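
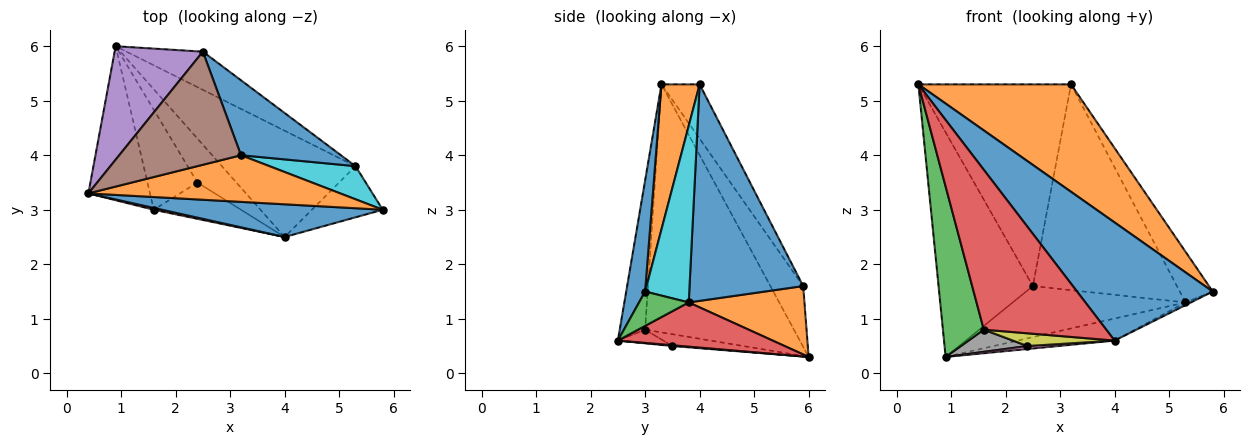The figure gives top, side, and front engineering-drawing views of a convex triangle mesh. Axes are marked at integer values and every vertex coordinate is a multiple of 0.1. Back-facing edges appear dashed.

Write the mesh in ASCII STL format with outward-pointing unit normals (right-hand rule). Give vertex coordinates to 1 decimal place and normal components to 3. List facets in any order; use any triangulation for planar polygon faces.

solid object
 facet normal 0.133 -0.955 0.265
  outer loop
   vertex 4.0 2.5 0.6
   vertex 5.8 3.0 1.5
   vertex 0.4 3.3 5.3
  endloop
 endfacet
 facet normal 0.224 -0.894 0.388
  outer loop
   vertex 3.2 4.0 5.3
   vertex 0.4 3.3 5.3
   vertex 5.8 3.0 1.5
  endloop
 endfacet
 facet normal -0.938 -0.258 -0.233
  outer loop
   vertex 1.6 3.0 0.8
   vertex 0.4 3.3 5.3
   vertex 0.9 6.0 0.3
  endloop
 endfacet
 facet normal -0.203 -0.979 0.011
  outer loop
   vertex 1.6 3.0 0.8
   vertex 4.0 2.5 0.6
   vertex 0.4 3.3 5.3
  endloop
 endfacet
 facet normal -0.297 0.852 0.431
  outer loop
   vertex 2.5 5.9 1.6
   vertex 0.9 6.0 0.3
   vertex 0.4 3.3 5.3
  endloop
 endfacet
 facet normal -0.213 0.852 0.478
  outer loop
   vertex 2.5 5.9 1.6
   vertex 0.4 3.3 5.3
   vertex 3.2 4.0 5.3
  endloop
 endfacet
 facet normal 0.020 -0.068 -0.997
  outer loop
   vertex 2.4 3.5 0.5
   vertex 0.9 6.0 0.3
   vertex 4.0 2.5 0.6
  endloop
 endfacet
 facet normal -0.225 -0.211 -0.951
  outer loop
   vertex 2.4 3.5 0.5
   vertex 1.6 3.0 0.8
   vertex 0.9 6.0 0.3
  endloop
 endfacet
 facet normal -0.146 -0.327 -0.934
  outer loop
   vertex 2.4 3.5 0.5
   vertex 4.0 2.5 0.6
   vertex 1.6 3.0 0.8
  endloop
 endfacet
 facet normal 0.746 0.557 0.364
  outer loop
   vertex 5.3 3.8 1.3
   vertex 3.2 4.0 5.3
   vertex 5.8 3.0 1.5
  endloop
 endfacet
 facet normal 0.596 0.755 0.275
  outer loop
   vertex 5.3 3.8 1.3
   vertex 2.5 5.9 1.6
   vertex 3.2 4.0 5.3
  endloop
 endfacet
 facet normal 0.473 0.706 -0.528
  outer loop
   vertex 5.3 3.8 1.3
   vertex 0.9 6.0 0.3
   vertex 2.5 5.9 1.6
  endloop
 endfacet
 facet normal 0.436 0.048 -0.899
  outer loop
   vertex 5.3 3.8 1.3
   vertex 5.8 3.0 1.5
   vertex 4.0 2.5 0.6
  endloop
 endfacet
 facet normal 0.308 0.193 -0.931
  outer loop
   vertex 5.3 3.8 1.3
   vertex 4.0 2.5 0.6
   vertex 0.9 6.0 0.3
  endloop
 endfacet
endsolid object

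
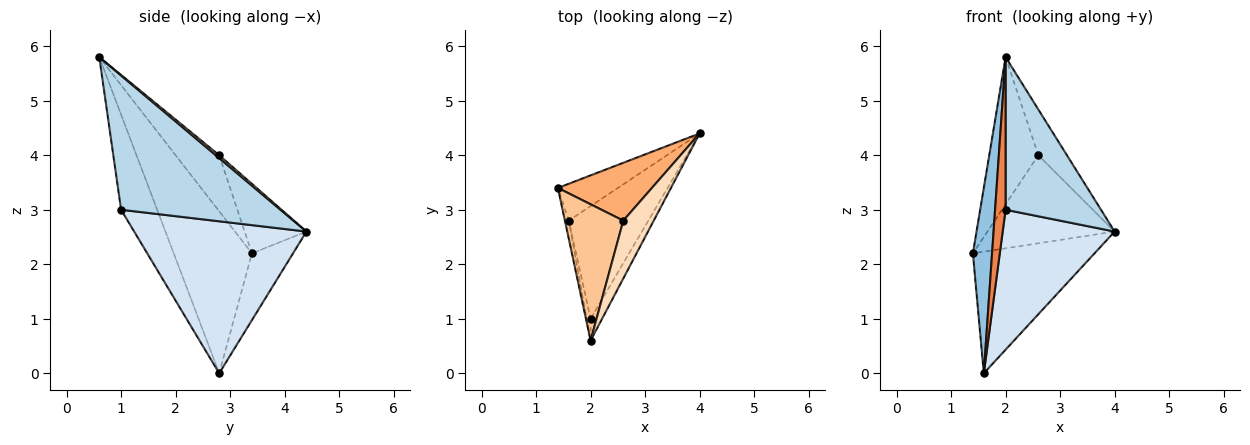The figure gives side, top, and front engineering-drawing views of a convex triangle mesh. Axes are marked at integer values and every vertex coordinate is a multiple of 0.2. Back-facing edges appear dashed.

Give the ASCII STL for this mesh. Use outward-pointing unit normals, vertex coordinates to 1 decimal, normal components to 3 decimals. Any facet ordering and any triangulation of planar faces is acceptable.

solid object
 facet normal -0.308 0.910 -0.276
  outer loop
   vertex 1.6 2.8 0.0
   vertex 1.4 3.4 2.2
   vertex 4.0 4.4 2.6
  endloop
 endfacet
 facet normal -0.971 -0.238 -0.023
  outer loop
   vertex 1.6 2.8 0.0
   vertex 2.0 0.6 5.8
   vertex 1.4 3.4 2.2
  endloop
 endfacet
 facet normal 0.856 -0.512 -0.073
  outer loop
   vertex 2.0 1.0 3.0
   vertex 4.0 4.4 2.6
   vertex 2.0 0.6 5.8
  endloop
 endfacet
 facet normal 0.768 -0.499 -0.402
  outer loop
   vertex 2.0 1.0 3.0
   vertex 1.6 2.8 0.0
   vertex 4.0 4.4 2.6
  endloop
 endfacet
 facet normal -0.959 -0.280 -0.040
  outer loop
   vertex 2.0 1.0 3.0
   vertex 2.0 0.6 5.8
   vertex 1.6 2.8 0.0
  endloop
 endfacet
 facet normal -0.376 0.774 0.509
  outer loop
   vertex 2.6 2.8 4.0
   vertex 4.0 4.4 2.6
   vertex 1.4 3.4 2.2
  endloop
 endfacet
 facet normal -0.546 0.615 0.569
  outer loop
   vertex 2.6 2.8 4.0
   vertex 1.4 3.4 2.2
   vertex 2.0 0.6 5.8
  endloop
 endfacet
 facet normal 0.074 0.619 0.782
  outer loop
   vertex 2.6 2.8 4.0
   vertex 2.0 0.6 5.8
   vertex 4.0 4.4 2.6
  endloop
 endfacet
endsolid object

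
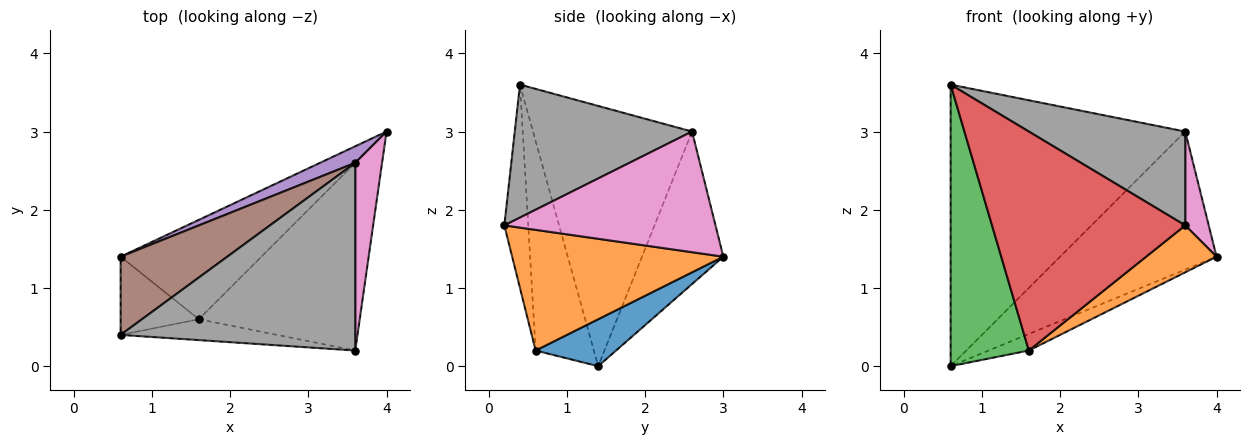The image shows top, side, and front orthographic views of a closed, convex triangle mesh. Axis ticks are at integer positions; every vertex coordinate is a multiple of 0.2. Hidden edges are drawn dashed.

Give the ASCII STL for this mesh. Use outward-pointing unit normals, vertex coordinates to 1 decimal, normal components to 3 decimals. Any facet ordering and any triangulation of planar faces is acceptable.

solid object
 facet normal 0.312 0.156 -0.937
  outer loop
   vertex 1.6 0.6 0.2
   vertex 0.6 1.4 0.0
   vertex 4.0 3.0 1.4
  endloop
 endfacet
 facet normal 0.588 -0.196 -0.784
  outer loop
   vertex 1.6 0.6 0.2
   vertex 4.0 3.0 1.4
   vertex 3.6 0.2 1.8
  endloop
 endfacet
 facet normal -0.583 -0.783 -0.217
  outer loop
   vertex 1.6 0.6 0.2
   vertex 0.6 0.4 3.6
   vertex 0.6 1.4 0.0
  endloop
 endfacet
 facet normal -0.122 -0.988 -0.094
  outer loop
   vertex 1.6 0.6 0.2
   vertex 3.6 0.2 1.8
   vertex 0.6 0.4 3.6
  endloop
 endfacet
 facet normal -0.459 0.882 0.106
  outer loop
   vertex 3.6 2.6 3.0
   vertex 4.0 3.0 1.4
   vertex 0.6 1.4 0.0
  endloop
 endfacet
 facet normal -0.547 0.807 0.224
  outer loop
   vertex 3.6 2.6 3.0
   vertex 0.6 1.4 0.0
   vertex 0.6 0.4 3.6
  endloop
 endfacet
 facet normal 0.970 -0.108 0.216
  outer loop
   vertex 3.6 2.6 3.0
   vertex 3.6 0.2 1.8
   vertex 4.0 3.0 1.4
  endloop
 endfacet
 facet normal 0.452 -0.399 0.798
  outer loop
   vertex 3.6 2.6 3.0
   vertex 0.6 0.4 3.6
   vertex 3.6 0.2 1.8
  endloop
 endfacet
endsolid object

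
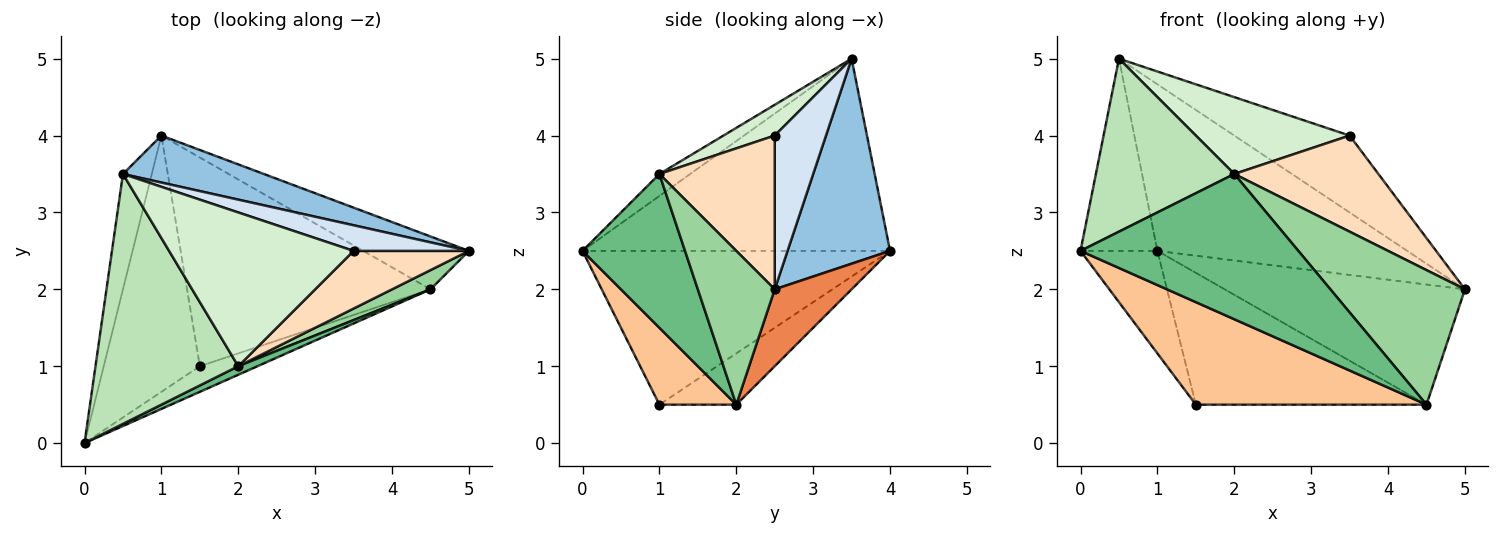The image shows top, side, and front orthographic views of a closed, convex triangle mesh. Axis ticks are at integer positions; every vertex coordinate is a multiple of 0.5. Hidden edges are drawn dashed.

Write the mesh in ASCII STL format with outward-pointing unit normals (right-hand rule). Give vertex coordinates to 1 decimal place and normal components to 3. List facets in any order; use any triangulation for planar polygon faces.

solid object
 facet normal -0.960 0.240 -0.144
  outer loop
   vertex 0.5 3.5 5.0
   vertex 1.0 4.0 2.5
   vertex 0.0 0.0 2.5
  endloop
 endfacet
 facet normal 0.367 0.895 0.252
  outer loop
   vertex 0.5 3.5 5.0
   vertex 5.0 2.5 2.0
   vertex 1.0 4.0 2.5
  endloop
 endfacet
 facet normal -0.830 0.207 -0.518
  outer loop
   vertex 1.5 1.0 0.5
   vertex 0.0 0.0 2.5
   vertex 1.0 4.0 2.5
  endloop
 endfacet
 facet normal 0.389 0.874 0.291
  outer loop
   vertex 3.5 2.5 4.0
   vertex 5.0 2.5 2.0
   vertex 0.5 3.5 5.0
  endloop
 endfacet
 facet normal 0.281 0.878 -0.387
  outer loop
   vertex 4.5 2.0 0.5
   vertex 1.0 4.0 2.5
   vertex 5.0 2.5 2.0
  endloop
 endfacet
 facet normal -0.175 0.526 -0.832
  outer loop
   vertex 4.5 2.0 0.5
   vertex 1.5 1.0 0.5
   vertex 1.0 4.0 2.5
  endloop
 endfacet
 facet normal 0.308 -0.923 -0.231
  outer loop
   vertex 4.5 2.0 0.5
   vertex 0.0 0.0 2.5
   vertex 1.5 1.0 0.5
  endloop
 endfacet
 facet normal 0.566 -0.707 0.424
  outer loop
   vertex 2.0 1.0 3.5
   vertex 5.0 2.5 2.0
   vertex 3.5 2.5 4.0
  endloop
 endfacet
 facet normal 0.425 -0.904 0.053
  outer loop
   vertex 2.0 1.0 3.5
   vertex 0.0 0.0 2.5
   vertex 4.5 2.0 0.5
  endloop
 endfacet
 facet normal 0.492 -0.862 0.123
  outer loop
   vertex 2.0 1.0 3.5
   vertex 4.5 2.0 0.5
   vertex 5.0 2.5 2.0
  endloop
 endfacet
 facet normal -0.125 -0.565 0.816
  outer loop
   vertex 2.0 1.0 3.5
   vertex 0.5 3.5 5.0
   vertex 0.0 0.0 2.5
  endloop
 endfacet
 facet normal 0.147 -0.442 0.885
  outer loop
   vertex 2.0 1.0 3.5
   vertex 3.5 2.5 4.0
   vertex 0.5 3.5 5.0
  endloop
 endfacet
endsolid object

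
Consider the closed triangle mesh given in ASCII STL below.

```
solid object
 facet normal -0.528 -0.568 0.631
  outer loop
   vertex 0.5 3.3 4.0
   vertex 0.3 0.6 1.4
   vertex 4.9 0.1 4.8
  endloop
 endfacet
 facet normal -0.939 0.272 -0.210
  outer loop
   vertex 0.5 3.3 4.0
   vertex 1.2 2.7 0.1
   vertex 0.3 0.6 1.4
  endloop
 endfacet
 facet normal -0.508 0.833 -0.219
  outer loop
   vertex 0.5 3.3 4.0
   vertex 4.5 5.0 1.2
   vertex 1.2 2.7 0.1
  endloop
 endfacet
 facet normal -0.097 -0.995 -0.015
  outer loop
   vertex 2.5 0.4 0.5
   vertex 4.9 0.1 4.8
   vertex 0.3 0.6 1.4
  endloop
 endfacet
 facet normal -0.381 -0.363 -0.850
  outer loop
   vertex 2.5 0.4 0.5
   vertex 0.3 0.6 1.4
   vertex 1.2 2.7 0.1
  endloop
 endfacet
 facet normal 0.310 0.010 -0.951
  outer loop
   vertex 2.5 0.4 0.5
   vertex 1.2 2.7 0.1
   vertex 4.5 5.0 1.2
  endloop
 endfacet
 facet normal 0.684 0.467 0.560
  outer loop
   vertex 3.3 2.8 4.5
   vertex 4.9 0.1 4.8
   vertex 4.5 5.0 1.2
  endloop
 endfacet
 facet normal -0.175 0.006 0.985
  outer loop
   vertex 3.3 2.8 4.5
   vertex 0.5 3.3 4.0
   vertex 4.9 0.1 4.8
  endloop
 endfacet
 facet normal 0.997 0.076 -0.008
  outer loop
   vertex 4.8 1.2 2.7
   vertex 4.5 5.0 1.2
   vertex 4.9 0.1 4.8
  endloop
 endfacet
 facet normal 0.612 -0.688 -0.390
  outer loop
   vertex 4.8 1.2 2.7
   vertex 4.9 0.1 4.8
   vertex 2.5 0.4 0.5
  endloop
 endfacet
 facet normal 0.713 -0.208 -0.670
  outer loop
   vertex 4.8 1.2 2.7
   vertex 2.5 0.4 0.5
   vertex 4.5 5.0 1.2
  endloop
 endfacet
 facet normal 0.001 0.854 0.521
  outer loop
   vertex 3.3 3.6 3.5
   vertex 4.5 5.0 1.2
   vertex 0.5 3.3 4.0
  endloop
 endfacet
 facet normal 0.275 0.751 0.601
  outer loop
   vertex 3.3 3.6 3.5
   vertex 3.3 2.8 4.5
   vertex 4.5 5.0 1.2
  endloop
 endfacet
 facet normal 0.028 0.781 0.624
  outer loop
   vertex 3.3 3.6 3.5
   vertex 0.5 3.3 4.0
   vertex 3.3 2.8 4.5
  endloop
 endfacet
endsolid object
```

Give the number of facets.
14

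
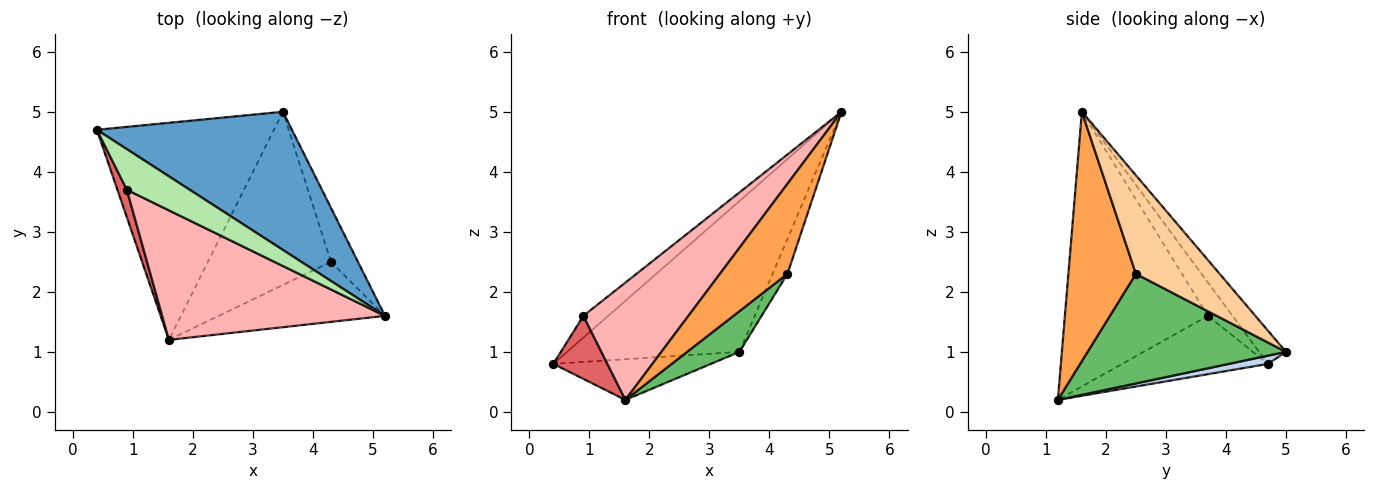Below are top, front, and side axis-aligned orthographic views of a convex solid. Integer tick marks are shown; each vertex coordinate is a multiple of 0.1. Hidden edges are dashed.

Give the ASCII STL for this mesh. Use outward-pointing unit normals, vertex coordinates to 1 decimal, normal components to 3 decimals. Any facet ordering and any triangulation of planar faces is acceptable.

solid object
 facet normal -0.114 0.732 0.671
  outer loop
   vertex 3.5 5.0 1.0
   vertex 0.4 4.7 0.8
   vertex 5.2 1.6 5.0
  endloop
 endfacet
 facet normal 0.046 0.184 -0.982
  outer loop
   vertex 3.5 5.0 1.0
   vertex 1.6 1.2 0.2
   vertex 0.4 4.7 0.8
  endloop
 endfacet
 facet normal 0.640 -0.640 -0.426
  outer loop
   vertex 4.3 2.5 2.3
   vertex 5.2 1.6 5.0
   vertex 1.6 1.2 0.2
  endloop
 endfacet
 facet normal 0.951 0.169 -0.261
  outer loop
   vertex 4.3 2.5 2.3
   vertex 3.5 5.0 1.0
   vertex 5.2 1.6 5.0
  endloop
 endfacet
 facet normal 0.655 -0.173 -0.735
  outer loop
   vertex 4.3 2.5 2.3
   vertex 1.6 1.2 0.2
   vertex 3.5 5.0 1.0
  endloop
 endfacet
 facet normal -0.423 0.428 0.799
  outer loop
   vertex 0.9 3.7 1.6
   vertex 5.2 1.6 5.0
   vertex 0.4 4.7 0.8
  endloop
 endfacet
 facet normal -0.927 -0.344 0.150
  outer loop
   vertex 0.9 3.7 1.6
   vertex 0.4 4.7 0.8
   vertex 1.6 1.2 0.2
  endloop
 endfacet
 facet normal -0.675 -0.495 0.547
  outer loop
   vertex 0.9 3.7 1.6
   vertex 1.6 1.2 0.2
   vertex 5.2 1.6 5.0
  endloop
 endfacet
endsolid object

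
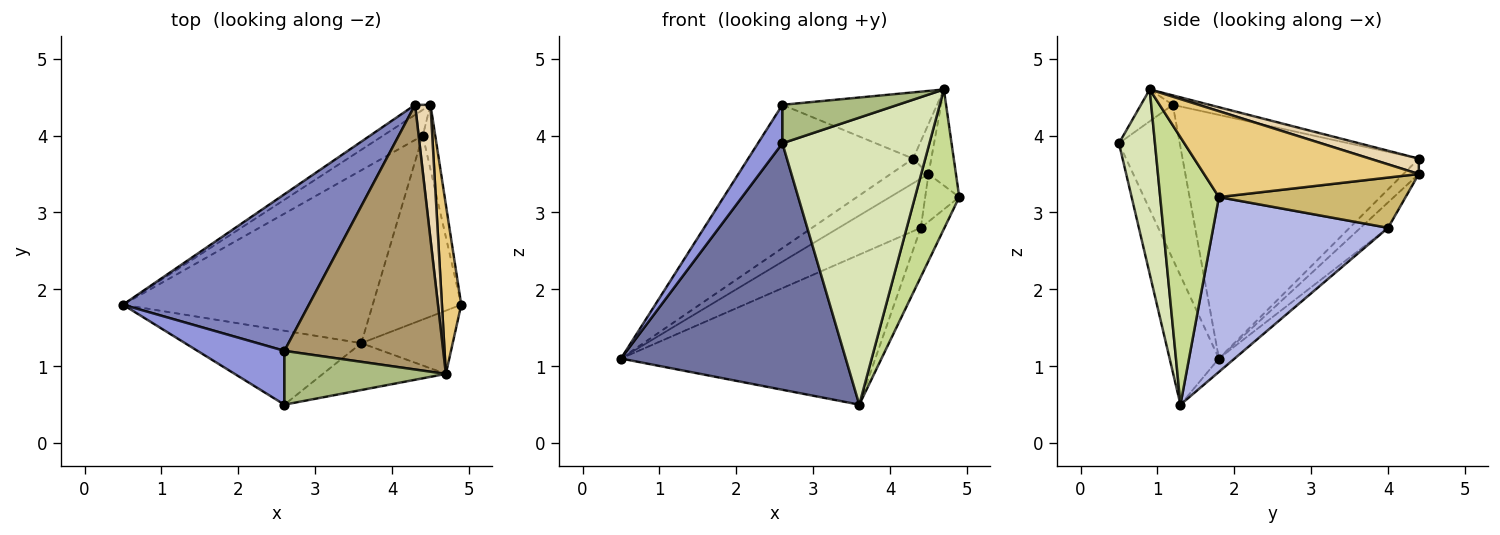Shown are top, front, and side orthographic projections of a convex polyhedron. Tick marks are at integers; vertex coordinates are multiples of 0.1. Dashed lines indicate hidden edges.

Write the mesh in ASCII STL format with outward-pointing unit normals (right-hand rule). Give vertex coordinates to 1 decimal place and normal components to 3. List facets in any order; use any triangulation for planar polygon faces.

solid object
 facet normal -0.206 -0.937 -0.281
  outer loop
   vertex 3.6 1.3 0.5
   vertex 2.6 0.5 3.9
   vertex 0.5 1.8 1.1
  endloop
 endfacet
 facet normal -0.695 0.485 0.531
  outer loop
   vertex 2.6 1.2 4.4
   vertex 4.3 4.4 3.7
   vertex 0.5 1.8 1.1
  endloop
 endfacet
 facet normal -0.822 -0.331 0.463
  outer loop
   vertex 2.6 1.2 4.4
   vertex 0.5 1.8 1.1
   vertex 2.6 0.5 3.9
  endloop
 endfacet
 facet normal 0.886 0.120 -0.449
  outer loop
   vertex 4.4 4.0 2.8
   vertex 4.9 1.8 3.2
   vertex 3.6 1.3 0.5
  endloop
 endfacet
 facet normal -0.040 0.655 -0.755
  outer loop
   vertex 4.4 4.0 2.8
   vertex 3.6 1.3 0.5
   vertex 0.5 1.8 1.1
  endloop
 endfacet
 facet normal -0.159 -0.574 0.803
  outer loop
   vertex 4.7 0.9 4.6
   vertex 2.6 1.2 4.4
   vertex 2.6 0.5 3.9
  endloop
 endfacet
 facet normal 0.770 -0.581 -0.263
  outer loop
   vertex 4.7 0.9 4.6
   vertex 3.6 1.3 0.5
   vertex 4.9 1.8 3.2
  endloop
 endfacet
 facet normal 0.235 -0.959 -0.157
  outer loop
   vertex 4.7 0.9 4.6
   vertex 2.6 0.5 3.9
   vertex 3.6 1.3 0.5
  endloop
 endfacet
 facet normal -0.058 0.242 0.968
  outer loop
   vertex 4.7 0.9 4.6
   vertex 4.3 4.4 3.7
   vertex 2.6 1.2 4.4
  endloop
 endfacet
 facet normal 0.956 0.174 -0.236
  outer loop
   vertex 4.5 4.4 3.5
   vertex 4.9 1.8 3.2
   vertex 4.4 4.0 2.8
  endloop
 endfacet
 facet normal 0.968 0.124 0.218
  outer loop
   vertex 4.5 4.4 3.5
   vertex 4.7 0.9 4.6
   vertex 4.9 1.8 3.2
  endloop
 endfacet
 facet normal 0.684 0.254 0.684
  outer loop
   vertex 4.5 4.4 3.5
   vertex 4.3 4.4 3.7
   vertex 4.7 0.9 4.6
  endloop
 endfacet
 facet normal -0.352 0.867 -0.352
  outer loop
   vertex 4.5 4.4 3.5
   vertex 0.5 1.8 1.1
   vertex 4.3 4.4 3.7
  endloop
 endfacet
 facet normal -0.285 0.849 -0.444
  outer loop
   vertex 4.5 4.4 3.5
   vertex 4.4 4.0 2.8
   vertex 0.5 1.8 1.1
  endloop
 endfacet
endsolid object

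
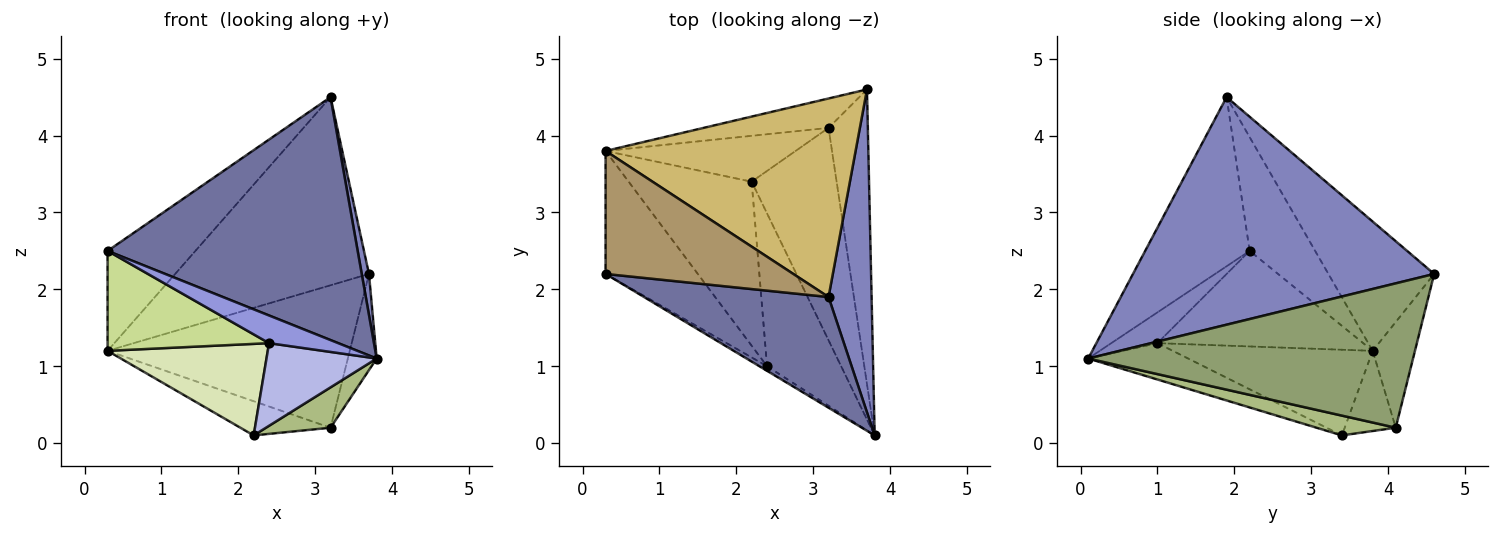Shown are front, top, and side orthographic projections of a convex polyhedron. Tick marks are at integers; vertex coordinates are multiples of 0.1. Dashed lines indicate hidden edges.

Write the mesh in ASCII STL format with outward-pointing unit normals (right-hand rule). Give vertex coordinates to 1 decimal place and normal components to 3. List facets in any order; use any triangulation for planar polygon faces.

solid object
 facet normal -0.355 -0.851 0.388
  outer loop
   vertex 3.2 1.9 4.5
   vertex 0.3 2.2 2.5
   vertex 3.8 0.1 1.1
  endloop
 endfacet
 facet normal 0.982 -0.024 0.186
  outer loop
   vertex 3.2 1.9 4.5
   vertex 3.8 0.1 1.1
   vertex 3.7 4.6 2.2
  endloop
 endfacet
 facet normal -0.549 -0.824 -0.137
  outer loop
   vertex 2.4 1.0 1.3
   vertex 3.8 0.1 1.1
   vertex 0.3 2.2 2.5
  endloop
 endfacet
 facet normal -0.396 -0.437 -0.808
  outer loop
   vertex 2.4 1.0 1.3
   vertex 2.2 3.4 0.1
   vertex 3.8 0.1 1.1
  endloop
 endfacet
 facet normal 0.961 0.085 -0.262
  outer loop
   vertex 3.2 4.1 0.2
   vertex 3.7 4.6 2.2
   vertex 3.8 0.1 1.1
  endloop
 endfacet
 facet normal 0.223 -0.182 -0.958
  outer loop
   vertex 3.2 4.1 0.2
   vertex 3.8 0.1 1.1
   vertex 2.2 3.4 0.1
  endloop
 endfacet
 facet normal -0.627 -0.491 -0.605
  outer loop
   vertex 0.3 3.8 1.2
   vertex 2.4 1.0 1.3
   vertex 0.3 2.2 2.5
  endloop
 endfacet
 facet normal -0.520 -0.416 -0.746
  outer loop
   vertex 0.3 3.8 1.2
   vertex 2.2 3.4 0.1
   vertex 2.4 1.0 1.3
  endloop
 endfacet
 facet normal -0.425 0.571 0.702
  outer loop
   vertex 0.3 3.8 1.2
   vertex 0.3 2.2 2.5
   vertex 3.2 1.9 4.5
  endloop
 endfacet
 facet normal -0.351 0.644 0.680
  outer loop
   vertex 0.3 3.8 1.2
   vertex 3.2 1.9 4.5
   vertex 3.7 4.6 2.2
  endloop
 endfacet
 facet normal -0.169 0.965 -0.199
  outer loop
   vertex 0.3 3.8 1.2
   vertex 3.7 4.6 2.2
   vertex 3.2 4.1 0.2
  endloop
 endfacet
 facet normal -0.320 0.566 -0.759
  outer loop
   vertex 0.3 3.8 1.2
   vertex 3.2 4.1 0.2
   vertex 2.2 3.4 0.1
  endloop
 endfacet
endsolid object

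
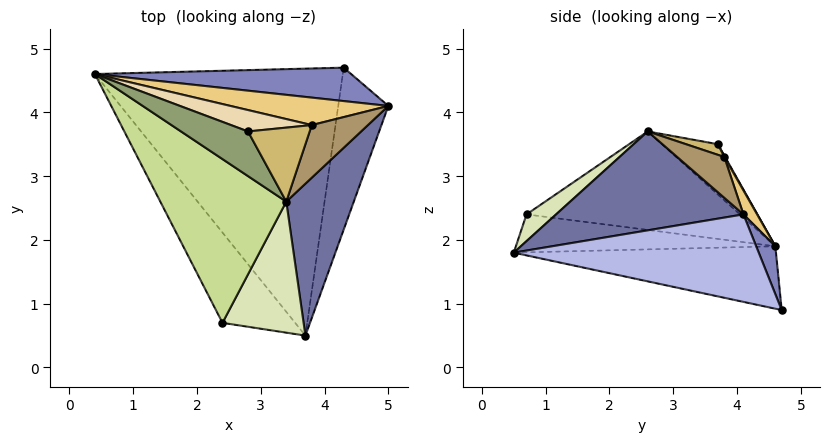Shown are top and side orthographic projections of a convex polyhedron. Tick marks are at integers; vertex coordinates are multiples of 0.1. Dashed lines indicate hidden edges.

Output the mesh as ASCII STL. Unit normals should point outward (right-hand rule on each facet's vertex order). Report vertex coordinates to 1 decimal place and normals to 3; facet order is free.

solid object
 facet normal 0.769 -0.365 0.525
  outer loop
   vertex 3.4 2.6 3.7
   vertex 3.7 0.5 1.8
   vertex 5.0 4.1 2.4
  endloop
 endfacet
 facet normal 0.064 0.937 0.345
  outer loop
   vertex 4.3 4.7 0.9
   vertex 0.4 4.6 1.9
   vertex 5.0 4.1 2.4
  endloop
 endfacet
 facet normal -0.241 -0.170 -0.956
  outer loop
   vertex 4.3 4.7 0.9
   vertex 3.7 0.5 1.8
   vertex 0.4 4.6 1.9
  endloop
 endfacet
 facet normal 0.846 -0.225 -0.484
  outer loop
   vertex 4.3 4.7 0.9
   vertex 5.0 4.1 2.4
   vertex 3.7 0.5 1.8
  endloop
 endfacet
 facet normal -0.591 -0.180 0.786
  outer loop
   vertex 2.8 3.7 3.5
   vertex 0.4 4.6 1.9
   vertex 3.4 2.6 3.7
  endloop
 endfacet
 facet normal -0.437 -0.331 -0.836
  outer loop
   vertex 2.4 0.7 2.4
   vertex 0.4 4.6 1.9
   vertex 3.7 0.5 1.8
  endloop
 endfacet
 facet normal -0.602 -0.210 0.770
  outer loop
   vertex 2.4 0.7 2.4
   vertex 3.4 2.6 3.7
   vertex 0.4 4.6 1.9
  endloop
 endfacet
 facet normal 0.243 -0.632 0.736
  outer loop
   vertex 2.4 0.7 2.4
   vertex 3.7 0.5 1.8
   vertex 3.4 2.6 3.7
  endloop
 endfacet
 facet normal 0.587 0.073 0.807
  outer loop
   vertex 3.8 3.8 3.3
   vertex 3.4 2.6 3.7
   vertex 5.0 4.1 2.4
  endloop
 endfacet
 facet normal 0.164 0.262 0.951
  outer loop
   vertex 3.8 3.8 3.3
   vertex 2.8 3.7 3.5
   vertex 3.4 2.6 3.7
  endloop
 endfacet
 facet normal 0.058 0.921 0.385
  outer loop
   vertex 3.8 3.8 3.3
   vertex 5.0 4.1 2.4
   vertex 0.4 4.6 1.9
  endloop
 endfacet
 facet normal 0.008 0.877 0.481
  outer loop
   vertex 3.8 3.8 3.3
   vertex 0.4 4.6 1.9
   vertex 2.8 3.7 3.5
  endloop
 endfacet
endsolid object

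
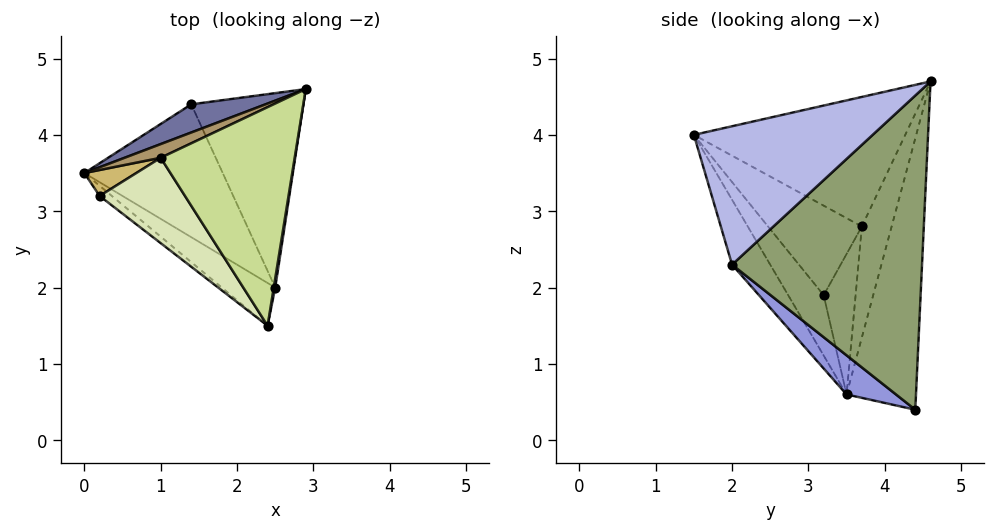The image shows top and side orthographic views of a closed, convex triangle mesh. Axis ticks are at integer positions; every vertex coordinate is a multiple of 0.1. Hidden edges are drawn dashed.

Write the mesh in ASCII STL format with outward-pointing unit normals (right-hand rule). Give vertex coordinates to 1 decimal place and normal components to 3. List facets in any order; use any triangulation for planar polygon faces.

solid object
 facet normal -0.521 0.842 0.143
  outer loop
   vertex 1.4 4.4 0.4
   vertex 0.0 3.5 0.6
   vertex 2.9 4.6 4.7
  endloop
 endfacet
 facet normal -0.344 -0.895 -0.284
  outer loop
   vertex 2.5 2.0 2.3
   vertex 2.4 1.5 4.0
   vertex 0.0 3.5 0.6
  endloop
 endfacet
 facet normal 0.229 -0.537 -0.812
  outer loop
   vertex 2.5 2.0 2.3
   vertex 0.0 3.5 0.6
   vertex 1.4 4.4 0.4
  endloop
 endfacet
 facet normal 0.987 -0.162 0.011
  outer loop
   vertex 2.5 2.0 2.3
   vertex 2.9 4.6 4.7
   vertex 2.4 1.5 4.0
  endloop
 endfacet
 facet normal 0.929 0.163 -0.332
  outer loop
   vertex 2.5 2.0 2.3
   vertex 1.4 4.4 0.4
   vertex 2.9 4.6 4.7
  endloop
 endfacet
 facet normal -0.540 -0.834 -0.109
  outer loop
   vertex 0.2 3.2 1.9
   vertex 0.0 3.5 0.6
   vertex 2.4 1.5 4.0
  endloop
 endfacet
 facet normal -0.694 -0.050 0.718
  outer loop
   vertex 1.0 3.7 2.8
   vertex 2.4 1.5 4.0
   vertex 2.9 4.6 4.7
  endloop
 endfacet
 facet normal -0.721 -0.084 0.688
  outer loop
   vertex 1.0 3.7 2.8
   vertex 0.2 3.2 1.9
   vertex 2.4 1.5 4.0
  endloop
 endfacet
 facet normal -0.565 0.805 0.184
  outer loop
   vertex 1.0 3.7 2.8
   vertex 2.9 4.6 4.7
   vertex 0.0 3.5 0.6
  endloop
 endfacet
 facet normal -0.705 0.659 0.261
  outer loop
   vertex 1.0 3.7 2.8
   vertex 0.0 3.5 0.6
   vertex 0.2 3.2 1.9
  endloop
 endfacet
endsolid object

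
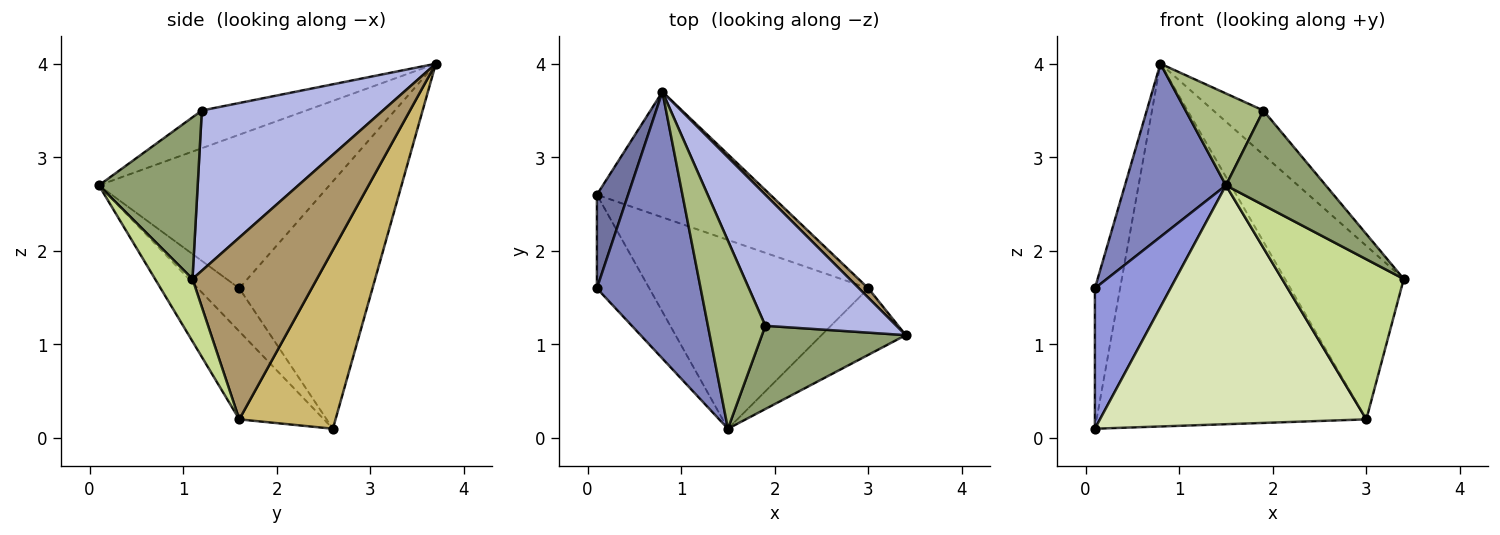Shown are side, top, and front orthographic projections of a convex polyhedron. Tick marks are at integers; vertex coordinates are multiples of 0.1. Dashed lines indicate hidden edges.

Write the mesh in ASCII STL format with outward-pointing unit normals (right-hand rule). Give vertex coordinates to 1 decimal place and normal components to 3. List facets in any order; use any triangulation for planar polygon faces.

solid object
 facet normal -0.975 0.184 0.123
  outer loop
   vertex 0.1 2.6 0.1
   vertex 0.1 1.6 1.6
   vertex 0.8 3.7 4.0
  endloop
 endfacet
 facet normal -0.779 -0.341 0.526
  outer loop
   vertex 1.5 0.1 2.7
   vertex 0.8 3.7 4.0
   vertex 0.1 1.6 1.6
  endloop
 endfacet
 facet normal -0.415 -0.757 -0.505
  outer loop
   vertex 1.5 0.1 2.7
   vertex 0.1 1.6 1.6
   vertex 0.1 2.6 0.1
  endloop
 endfacet
 facet normal 0.757 0.209 0.619
  outer loop
   vertex 1.9 1.2 3.5
   vertex 3.4 1.1 1.7
   vertex 0.8 3.7 4.0
  endloop
 endfacet
 facet normal 0.596 -0.603 0.530
  outer loop
   vertex 1.9 1.2 3.5
   vertex 1.5 0.1 2.7
   vertex 3.4 1.1 1.7
  endloop
 endfacet
 facet normal -0.508 -0.378 0.774
  outer loop
   vertex 1.9 1.2 3.5
   vertex 0.8 3.7 4.0
   vertex 1.5 0.1 2.7
  endloop
 endfacet
 facet normal 0.273 -0.888 -0.369
  outer loop
   vertex 3.0 1.6 0.2
   vertex 3.4 1.1 1.7
   vertex 1.5 0.1 2.7
  endloop
 endfacet
 facet normal -0.242 -0.761 -0.602
  outer loop
   vertex 3.0 1.6 0.2
   vertex 1.5 0.1 2.7
   vertex 0.1 2.6 0.1
  endloop
 endfacet
 facet normal 0.723 0.690 0.037
  outer loop
   vertex 3.0 1.6 0.2
   vertex 0.8 3.7 4.0
   vertex 3.4 1.1 1.7
  endloop
 endfacet
 facet normal 0.319 0.895 -0.310
  outer loop
   vertex 3.0 1.6 0.2
   vertex 0.1 2.6 0.1
   vertex 0.8 3.7 4.0
  endloop
 endfacet
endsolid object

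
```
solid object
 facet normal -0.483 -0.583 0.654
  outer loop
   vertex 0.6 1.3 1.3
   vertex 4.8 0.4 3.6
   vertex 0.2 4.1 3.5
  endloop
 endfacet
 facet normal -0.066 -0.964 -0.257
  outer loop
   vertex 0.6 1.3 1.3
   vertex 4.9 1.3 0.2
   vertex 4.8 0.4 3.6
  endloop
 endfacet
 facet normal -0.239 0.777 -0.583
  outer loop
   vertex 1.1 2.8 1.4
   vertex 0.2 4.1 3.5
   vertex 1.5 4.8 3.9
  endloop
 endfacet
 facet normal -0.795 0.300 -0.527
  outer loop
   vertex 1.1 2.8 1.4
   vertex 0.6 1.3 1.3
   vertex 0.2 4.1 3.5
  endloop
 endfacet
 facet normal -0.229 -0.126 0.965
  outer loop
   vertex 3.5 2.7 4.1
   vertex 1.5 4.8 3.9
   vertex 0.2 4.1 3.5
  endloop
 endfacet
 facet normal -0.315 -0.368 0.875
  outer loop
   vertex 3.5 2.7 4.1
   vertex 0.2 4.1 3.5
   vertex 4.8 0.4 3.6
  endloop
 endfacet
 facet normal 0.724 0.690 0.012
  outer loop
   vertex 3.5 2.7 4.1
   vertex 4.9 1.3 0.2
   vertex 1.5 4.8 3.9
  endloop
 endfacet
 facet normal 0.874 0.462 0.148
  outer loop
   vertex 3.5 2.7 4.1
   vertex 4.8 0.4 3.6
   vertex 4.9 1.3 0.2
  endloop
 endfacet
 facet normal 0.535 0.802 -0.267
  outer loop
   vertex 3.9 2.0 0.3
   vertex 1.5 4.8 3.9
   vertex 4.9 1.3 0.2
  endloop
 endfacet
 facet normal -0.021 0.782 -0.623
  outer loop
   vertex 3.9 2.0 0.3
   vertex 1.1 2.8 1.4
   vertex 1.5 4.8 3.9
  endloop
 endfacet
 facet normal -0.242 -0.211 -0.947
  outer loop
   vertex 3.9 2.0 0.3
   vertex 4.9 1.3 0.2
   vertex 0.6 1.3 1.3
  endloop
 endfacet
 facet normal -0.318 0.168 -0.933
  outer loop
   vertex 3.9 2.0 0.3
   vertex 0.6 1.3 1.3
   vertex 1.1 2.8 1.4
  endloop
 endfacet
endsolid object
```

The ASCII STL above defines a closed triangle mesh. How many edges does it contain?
18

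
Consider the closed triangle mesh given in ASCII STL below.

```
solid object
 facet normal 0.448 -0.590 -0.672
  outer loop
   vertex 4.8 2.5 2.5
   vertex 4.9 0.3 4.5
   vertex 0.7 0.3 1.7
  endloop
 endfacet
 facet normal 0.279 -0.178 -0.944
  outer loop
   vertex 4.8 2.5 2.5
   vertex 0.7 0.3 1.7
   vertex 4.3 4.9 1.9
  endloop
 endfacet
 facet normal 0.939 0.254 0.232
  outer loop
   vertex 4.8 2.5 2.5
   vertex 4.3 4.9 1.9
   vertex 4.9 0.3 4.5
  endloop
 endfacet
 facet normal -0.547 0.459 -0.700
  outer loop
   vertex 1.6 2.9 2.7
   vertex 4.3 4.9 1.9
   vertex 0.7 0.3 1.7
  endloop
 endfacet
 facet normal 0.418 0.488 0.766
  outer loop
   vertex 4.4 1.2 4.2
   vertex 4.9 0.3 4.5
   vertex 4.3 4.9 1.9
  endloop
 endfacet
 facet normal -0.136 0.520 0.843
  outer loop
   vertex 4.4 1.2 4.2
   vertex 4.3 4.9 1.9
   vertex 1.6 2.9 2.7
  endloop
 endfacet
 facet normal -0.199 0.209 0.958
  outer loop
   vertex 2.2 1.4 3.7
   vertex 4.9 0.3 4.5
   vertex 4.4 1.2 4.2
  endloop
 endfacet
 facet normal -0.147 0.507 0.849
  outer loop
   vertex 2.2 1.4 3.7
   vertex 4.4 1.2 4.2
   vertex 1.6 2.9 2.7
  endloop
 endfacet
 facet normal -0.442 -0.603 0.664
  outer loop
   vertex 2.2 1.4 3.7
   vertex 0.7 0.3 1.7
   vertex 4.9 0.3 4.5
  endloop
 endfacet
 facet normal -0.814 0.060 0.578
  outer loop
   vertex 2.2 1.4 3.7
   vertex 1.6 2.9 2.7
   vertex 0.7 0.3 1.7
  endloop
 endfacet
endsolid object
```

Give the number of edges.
15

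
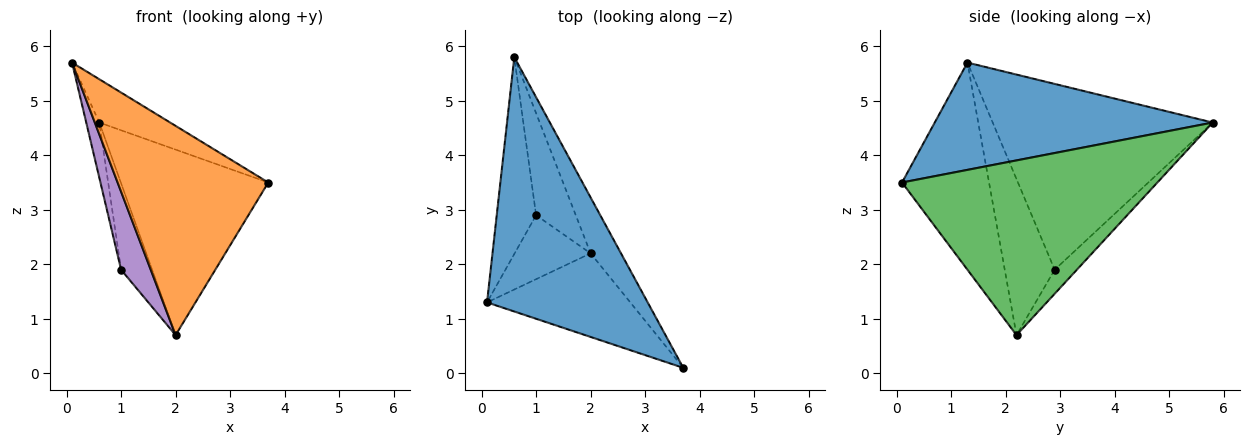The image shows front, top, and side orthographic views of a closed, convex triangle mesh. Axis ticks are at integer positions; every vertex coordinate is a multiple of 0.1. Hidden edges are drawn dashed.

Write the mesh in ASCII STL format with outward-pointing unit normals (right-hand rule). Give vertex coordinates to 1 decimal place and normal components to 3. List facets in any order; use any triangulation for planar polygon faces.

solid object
 facet normal 0.550 0.140 0.823
  outer loop
   vertex 0.6 5.8 4.6
   vertex 0.1 1.3 5.7
   vertex 3.7 0.1 3.5
  endloop
 endfacet
 facet normal -0.473 -0.818 -0.327
  outer loop
   vertex 2.0 2.2 0.7
   vertex 3.7 0.1 3.5
   vertex 0.1 1.3 5.7
  endloop
 endfacet
 facet normal 0.856 0.494 -0.149
  outer loop
   vertex 2.0 2.2 0.7
   vertex 0.6 5.8 4.6
   vertex 3.7 0.1 3.5
  endloop
 endfacet
 facet normal -0.977 0.058 -0.207
  outer loop
   vertex 1.0 2.9 1.9
   vertex 0.1 1.3 5.7
   vertex 0.6 5.8 4.6
  endloop
 endfacet
 facet normal -0.793 -0.471 -0.386
  outer loop
   vertex 1.0 2.9 1.9
   vertex 2.0 2.2 0.7
   vertex 0.1 1.3 5.7
  endloop
 endfacet
 facet normal -0.420 0.587 -0.692
  outer loop
   vertex 1.0 2.9 1.9
   vertex 0.6 5.8 4.6
   vertex 2.0 2.2 0.7
  endloop
 endfacet
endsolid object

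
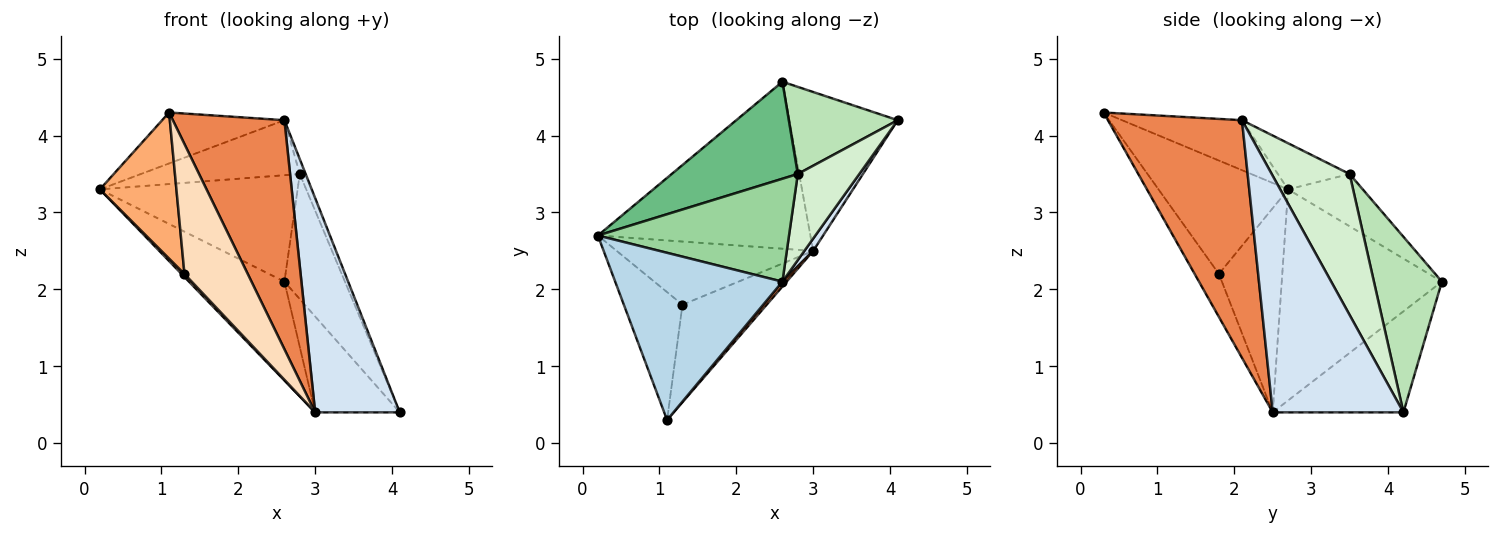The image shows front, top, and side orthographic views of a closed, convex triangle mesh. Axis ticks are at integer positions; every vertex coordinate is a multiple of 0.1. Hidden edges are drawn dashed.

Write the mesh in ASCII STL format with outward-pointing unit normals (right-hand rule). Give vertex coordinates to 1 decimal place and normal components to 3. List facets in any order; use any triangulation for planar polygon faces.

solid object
 facet normal -0.650 0.387 -0.654
  outer loop
   vertex 3.0 2.5 0.4
   vertex 0.2 2.7 3.3
   vertex 2.6 4.7 2.1
  endloop
 endfacet
 facet normal -0.624 0.404 -0.669
  outer loop
   vertex 3.0 2.5 0.4
   vertex 2.6 4.7 2.1
   vertex 4.1 4.2 0.4
  endloop
 endfacet
 facet normal -0.275 0.280 0.920
  outer loop
   vertex 2.6 2.1 4.2
   vertex 0.2 2.7 3.3
   vertex 1.1 0.3 4.3
  endloop
 endfacet
 facet normal 0.839 -0.543 0.031
  outer loop
   vertex 2.6 2.1 4.2
   vertex 3.0 2.5 0.4
   vertex 4.1 4.2 0.4
  endloop
 endfacet
 facet normal 0.769 -0.640 0.014
  outer loop
   vertex 2.6 2.1 4.2
   vertex 1.1 0.3 4.3
   vertex 3.0 2.5 0.4
  endloop
 endfacet
 facet normal -0.787 -0.464 -0.407
  outer loop
   vertex 1.3 1.8 2.2
   vertex 1.1 0.3 4.3
   vertex 0.2 2.7 3.3
  endloop
 endfacet
 facet normal -0.720 -0.033 -0.693
  outer loop
   vertex 1.3 1.8 2.2
   vertex 0.2 2.7 3.3
   vertex 3.0 2.5 0.4
  endloop
 endfacet
 facet normal -0.293 -0.765 -0.574
  outer loop
   vertex 1.3 1.8 2.2
   vertex 3.0 2.5 0.4
   vertex 1.1 0.3 4.3
  endloop
 endfacet
 facet normal -0.269 0.712 0.649
  outer loop
   vertex 2.8 3.5 3.5
   vertex 2.6 4.7 2.1
   vertex 0.2 2.7 3.3
  endloop
 endfacet
 facet normal -0.208 0.461 0.863
  outer loop
   vertex 2.8 3.5 3.5
   vertex 0.2 2.7 3.3
   vertex 2.6 2.1 4.2
  endloop
 endfacet
 facet normal 0.678 0.603 0.420
  outer loop
   vertex 2.8 3.5 3.5
   vertex 4.1 4.2 0.4
   vertex 2.6 4.7 2.1
  endloop
 endfacet
 facet normal 0.914 0.069 0.399
  outer loop
   vertex 2.8 3.5 3.5
   vertex 2.6 2.1 4.2
   vertex 4.1 4.2 0.4
  endloop
 endfacet
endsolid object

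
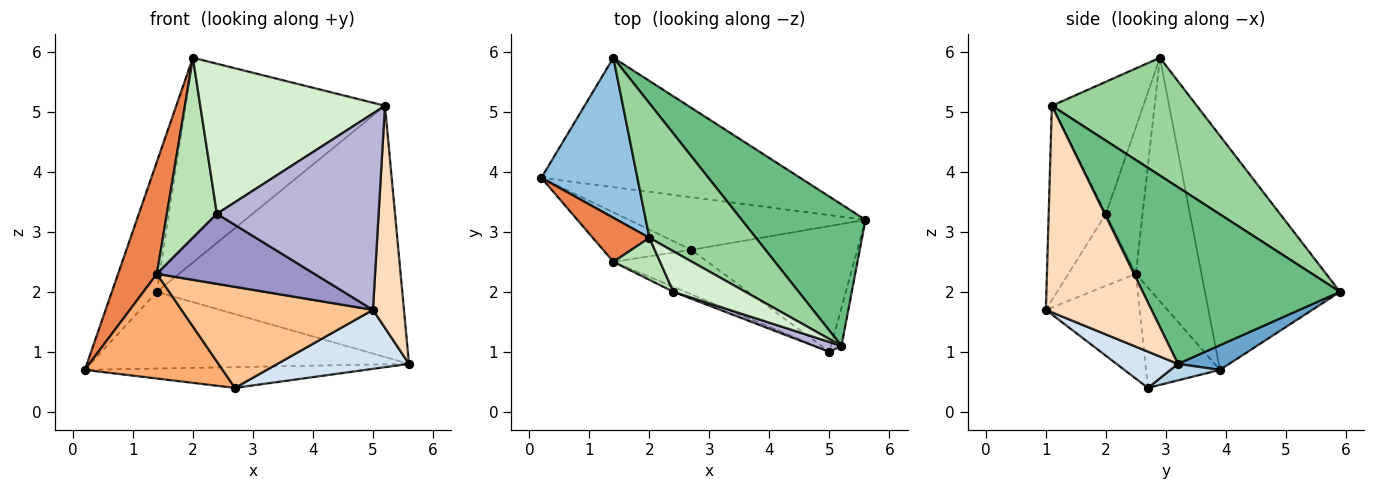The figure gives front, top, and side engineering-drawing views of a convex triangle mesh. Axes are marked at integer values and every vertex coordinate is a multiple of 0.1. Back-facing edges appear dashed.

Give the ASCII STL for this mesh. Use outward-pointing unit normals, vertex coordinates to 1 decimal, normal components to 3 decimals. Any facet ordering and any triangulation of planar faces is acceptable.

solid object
 facet normal 0.082 0.508 -0.857
  outer loop
   vertex 1.4 5.9 2.0
   vertex 5.6 3.2 0.8
   vertex 0.2 3.9 0.7
  endloop
 endfacet
 facet normal -0.884 0.295 0.363
  outer loop
   vertex 1.4 5.9 2.0
   vertex 0.2 3.9 0.7
   vertex 2.0 2.9 5.9
  endloop
 endfacet
 facet normal 0.065 0.367 -0.928
  outer loop
   vertex 2.7 2.7 0.4
   vertex 0.2 3.9 0.7
   vertex 5.6 3.2 0.8
  endloop
 endfacet
 facet normal 0.194 -0.416 -0.888
  outer loop
   vertex 2.7 2.7 0.4
   vertex 5.6 3.2 0.8
   vertex 5.0 1.0 1.7
  endloop
 endfacet
 facet normal -0.844 -0.499 0.196
  outer loop
   vertex 1.4 2.5 2.3
   vertex 2.0 2.9 5.9
   vertex 0.2 3.9 0.7
  endloop
 endfacet
 facet normal -0.437 -0.813 -0.384
  outer loop
   vertex 1.4 2.5 2.3
   vertex 0.2 3.9 0.7
   vertex 2.7 2.7 0.4
  endloop
 endfacet
 facet normal -0.409 -0.835 -0.368
  outer loop
   vertex 1.4 2.5 2.3
   vertex 2.7 2.7 0.4
   vertex 5.0 1.0 1.7
  endloop
 endfacet
 facet normal 0.958 -0.281 -0.048
  outer loop
   vertex 5.2 1.1 5.1
   vertex 5.0 1.0 1.7
   vertex 5.6 3.2 0.8
  endloop
 endfacet
 facet normal 0.574 0.714 0.402
  outer loop
   vertex 5.2 1.1 5.1
   vertex 5.6 3.2 0.8
   vertex 1.4 5.9 2.0
  endloop
 endfacet
 facet normal 0.519 0.714 0.470
  outer loop
   vertex 5.2 1.1 5.1
   vertex 1.4 5.9 2.0
   vertex 2.0 2.9 5.9
  endloop
 endfacet
 facet normal -0.581 -0.792 0.185
  outer loop
   vertex 2.4 2.0 3.3
   vertex 2.0 2.9 5.9
   vertex 1.4 2.5 2.3
  endloop
 endfacet
 facet normal -0.431 -0.871 0.235
  outer loop
   vertex 2.4 2.0 3.3
   vertex 5.2 1.1 5.1
   vertex 2.0 2.9 5.9
  endloop
 endfacet
 facet normal -0.393 -0.917 -0.066
  outer loop
   vertex 2.4 2.0 3.3
   vertex 1.4 2.5 2.3
   vertex 5.0 1.0 1.7
  endloop
 endfacet
 facet normal -0.333 -0.942 0.047
  outer loop
   vertex 2.4 2.0 3.3
   vertex 5.0 1.0 1.7
   vertex 5.2 1.1 5.1
  endloop
 endfacet
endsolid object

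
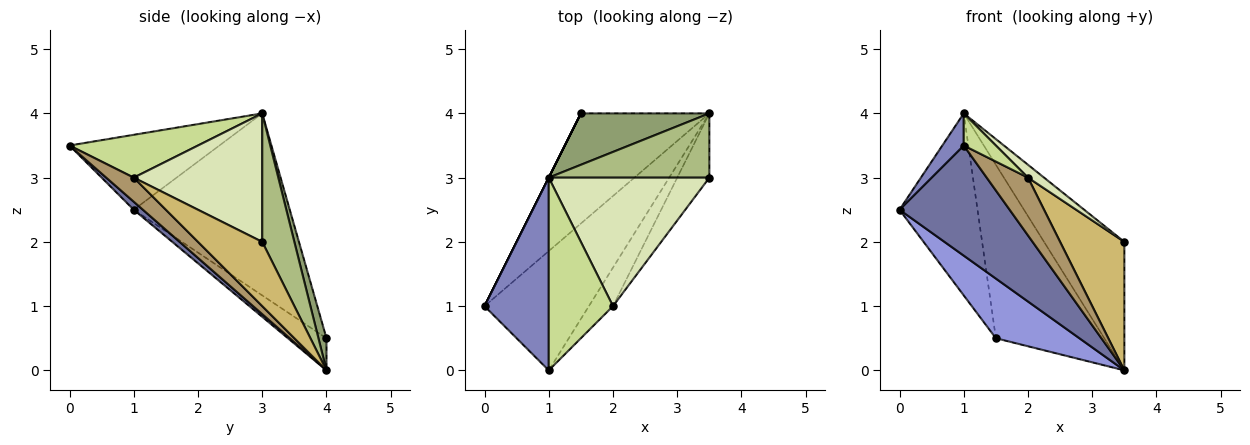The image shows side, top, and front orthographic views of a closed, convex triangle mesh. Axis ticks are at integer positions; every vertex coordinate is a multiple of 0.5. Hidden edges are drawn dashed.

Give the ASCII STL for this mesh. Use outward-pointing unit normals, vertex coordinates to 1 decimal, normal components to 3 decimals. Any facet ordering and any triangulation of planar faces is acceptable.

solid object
 facet normal 0.056 -0.677 -0.734
  outer loop
   vertex 1.0 0.0 3.5
   vertex 0.0 1.0 2.5
   vertex 3.5 4.0 0.0
  endloop
 endfacet
 facet normal -0.755 -0.108 0.647
  outer loop
   vertex 1.0 3.0 4.0
   vertex 0.0 1.0 2.5
   vertex 1.0 0.0 3.5
  endloop
 endfacet
 facet normal -0.215 -0.465 -0.859
  outer loop
   vertex 1.5 4.0 0.5
   vertex 3.5 4.0 0.0
   vertex 0.0 1.0 2.5
  endloop
 endfacet
 facet normal -0.894 0.447 0.000
  outer loop
   vertex 1.5 4.0 0.5
   vertex 0.0 1.0 2.5
   vertex 1.0 3.0 4.0
  endloop
 endfacet
 facet normal 0.071 0.956 0.283
  outer loop
   vertex 1.5 4.0 0.5
   vertex 1.0 3.0 4.0
   vertex 3.5 4.0 0.0
  endloop
 endfacet
 facet normal 0.337 0.842 0.421
  outer loop
   vertex 3.5 3.0 2.0
   vertex 3.5 4.0 0.0
   vertex 1.0 3.0 4.0
  endloop
 endfacet
 facet normal 0.549 -0.137 0.824
  outer loop
   vertex 2.0 1.0 3.0
   vertex 1.0 3.0 4.0
   vertex 1.0 0.0 3.5
  endloop
 endfacet
 facet normal 0.623 -0.078 0.778
  outer loop
   vertex 2.0 1.0 3.0
   vertex 3.5 3.0 2.0
   vertex 1.0 3.0 4.0
  endloop
 endfacet
 facet normal 0.485 -0.728 -0.485
  outer loop
   vertex 2.0 1.0 3.0
   vertex 1.0 0.0 3.5
   vertex 3.5 4.0 0.0
  endloop
 endfacet
 facet normal 0.667 -0.667 -0.333
  outer loop
   vertex 2.0 1.0 3.0
   vertex 3.5 4.0 0.0
   vertex 3.5 3.0 2.0
  endloop
 endfacet
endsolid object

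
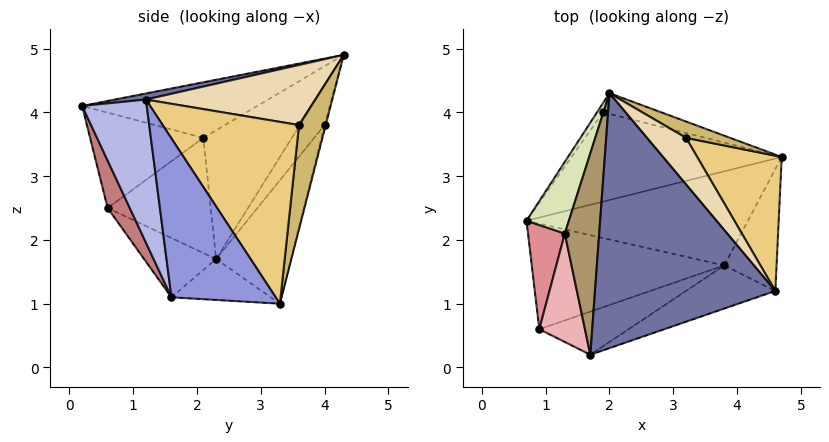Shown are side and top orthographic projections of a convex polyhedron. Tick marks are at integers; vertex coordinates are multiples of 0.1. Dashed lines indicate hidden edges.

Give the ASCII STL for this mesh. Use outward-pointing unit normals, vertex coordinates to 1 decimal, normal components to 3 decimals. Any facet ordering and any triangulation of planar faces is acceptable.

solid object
 facet normal 0.033 -0.194 0.980
  outer loop
   vertex 4.6 1.2 4.2
   vertex 2.0 4.3 4.9
   vertex 1.7 0.2 4.1
  endloop
 endfacet
 facet normal -0.182 0.038 -0.983
  outer loop
   vertex 3.8 1.6 1.1
   vertex 0.7 2.3 1.7
   vertex 4.7 3.3 1.0
  endloop
 endfacet
 facet normal 0.842 -0.462 -0.277
  outer loop
   vertex 3.8 1.6 1.1
   vertex 4.7 3.3 1.0
   vertex 4.6 1.2 4.2
  endloop
 endfacet
 facet normal 0.325 -0.923 -0.203
  outer loop
   vertex 3.8 1.6 1.1
   vertex 4.6 1.2 4.2
   vertex 1.7 0.2 4.1
  endloop
 endfacet
 facet normal -0.291 0.818 -0.496
  outer loop
   vertex 1.9 4.0 3.8
   vertex 4.7 3.3 1.0
   vertex 0.7 2.3 1.7
  endloop
 endfacet
 facet normal -0.740 0.663 -0.113
  outer loop
   vertex 1.9 4.0 3.8
   vertex 0.7 2.3 1.7
   vertex 2.0 4.3 4.9
  endloop
 endfacet
 facet normal -0.020 0.965 -0.261
  outer loop
   vertex 1.9 4.0 3.8
   vertex 2.0 4.3 4.9
   vertex 4.7 3.3 1.0
  endloop
 endfacet
 facet normal -0.943 0.117 0.310
  outer loop
   vertex 1.3 2.1 3.6
   vertex 2.0 4.3 4.9
   vertex 0.7 2.3 1.7
  endloop
 endfacet
 facet normal -0.850 -0.040 0.526
  outer loop
   vertex 1.3 2.1 3.6
   vertex 1.7 0.2 4.1
   vertex 2.0 4.3 4.9
  endloop
 endfacet
 facet normal 0.662 0.695 0.280
  outer loop
   vertex 3.2 3.6 3.8
   vertex 4.7 3.3 1.0
   vertex 2.0 4.3 4.9
  endloop
 endfacet
 facet normal 0.778 0.514 0.362
  outer loop
   vertex 3.2 3.6 3.8
   vertex 4.6 1.2 4.2
   vertex 4.7 3.3 1.0
  endloop
 endfacet
 facet normal 0.725 0.502 0.472
  outer loop
   vertex 3.2 3.6 3.8
   vertex 2.0 4.3 4.9
   vertex 4.6 1.2 4.2
  endloop
 endfacet
 facet normal -0.265 -0.436 -0.860
  outer loop
   vertex 0.9 0.6 2.5
   vertex 0.7 2.3 1.7
   vertex 3.8 1.6 1.1
  endloop
 endfacet
 facet normal 0.168 -0.933 -0.318
  outer loop
   vertex 0.9 0.6 2.5
   vertex 3.8 1.6 1.1
   vertex 1.7 0.2 4.1
  endloop
 endfacet
 facet normal -0.952 0.031 0.304
  outer loop
   vertex 0.9 0.6 2.5
   vertex 1.3 2.1 3.6
   vertex 0.7 2.3 1.7
  endloop
 endfacet
 facet normal -0.899 -0.076 0.431
  outer loop
   vertex 0.9 0.6 2.5
   vertex 1.7 0.2 4.1
   vertex 1.3 2.1 3.6
  endloop
 endfacet
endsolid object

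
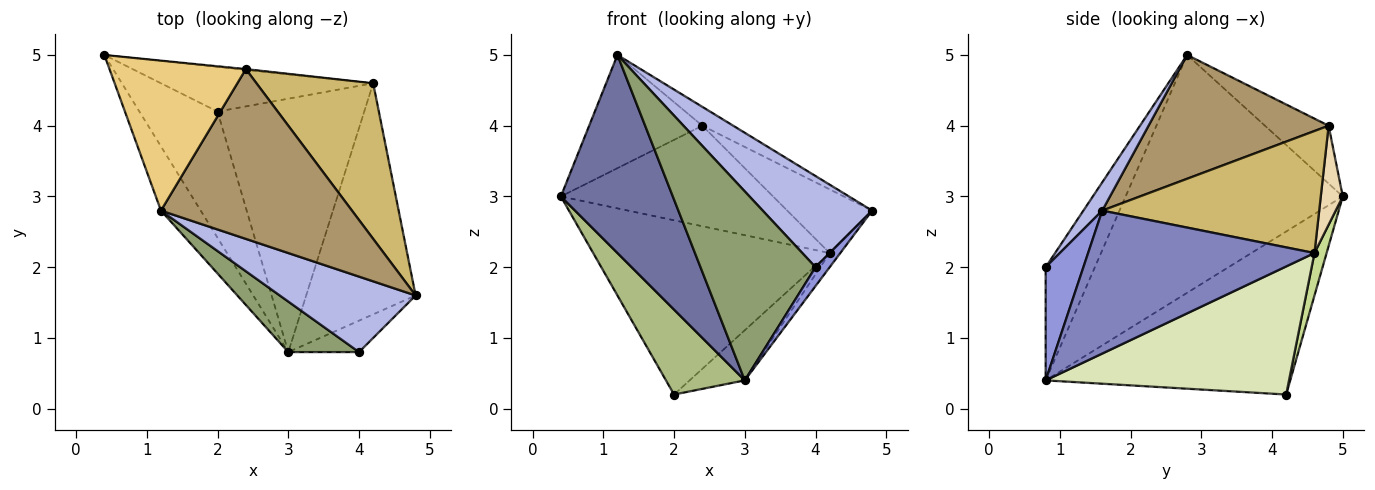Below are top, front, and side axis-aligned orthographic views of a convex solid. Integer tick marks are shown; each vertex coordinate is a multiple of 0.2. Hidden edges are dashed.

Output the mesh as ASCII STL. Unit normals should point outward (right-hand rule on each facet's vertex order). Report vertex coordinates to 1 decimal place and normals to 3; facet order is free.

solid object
 facet normal -0.879 -0.453 -0.147
  outer loop
   vertex 1.2 2.8 5.0
   vertex 0.4 5.0 3.0
   vertex 3.0 0.8 0.4
  endloop
 endfacet
 facet normal 0.793 0.037 -0.607
  outer loop
   vertex 4.2 4.6 2.2
   vertex 4.8 1.6 2.8
   vertex 3.0 0.8 0.4
  endloop
 endfacet
 facet normal 0.808 -0.303 -0.505
  outer loop
   vertex 4.0 0.8 2.0
   vertex 3.0 0.8 0.4
   vertex 4.8 1.6 2.8
  endloop
 endfacet
 facet normal 0.132 -0.764 0.632
  outer loop
   vertex 4.0 0.8 2.0
   vertex 4.8 1.6 2.8
   vertex 1.2 2.8 5.0
  endloop
 endfacet
 facet normal -0.382 -0.893 0.239
  outer loop
   vertex 4.0 0.8 2.0
   vertex 1.2 2.8 5.0
   vertex 3.0 0.8 0.4
  endloop
 endfacet
 facet normal -0.866 -0.279 -0.415
  outer loop
   vertex 2.0 4.2 0.2
   vertex 3.0 0.8 0.4
   vertex 0.4 5.0 3.0
  endloop
 endfacet
 facet normal 0.050 0.967 -0.248
  outer loop
   vertex 2.0 4.2 0.2
   vertex 0.4 5.0 3.0
   vertex 4.2 4.6 2.2
  endloop
 endfacet
 facet normal 0.650 0.147 -0.745
  outer loop
   vertex 2.0 4.2 0.2
   vertex 4.2 4.6 2.2
   vertex 3.0 0.8 0.4
  endloop
 endfacet
 facet normal 0.542 0.093 0.836
  outer loop
   vertex 2.4 4.8 4.0
   vertex 1.2 2.8 5.0
   vertex 4.8 1.6 2.8
  endloop
 endfacet
 facet normal 0.695 0.272 0.665
  outer loop
   vertex 2.4 4.8 4.0
   vertex 4.8 1.6 2.8
   vertex 4.2 4.6 2.2
  endloop
 endfacet
 facet normal -0.321 0.571 0.756
  outer loop
   vertex 2.4 4.8 4.0
   vertex 0.4 5.0 3.0
   vertex 1.2 2.8 5.0
  endloop
 endfacet
 facet normal 0.103 0.995 -0.007
  outer loop
   vertex 2.4 4.8 4.0
   vertex 4.2 4.6 2.2
   vertex 0.4 5.0 3.0
  endloop
 endfacet
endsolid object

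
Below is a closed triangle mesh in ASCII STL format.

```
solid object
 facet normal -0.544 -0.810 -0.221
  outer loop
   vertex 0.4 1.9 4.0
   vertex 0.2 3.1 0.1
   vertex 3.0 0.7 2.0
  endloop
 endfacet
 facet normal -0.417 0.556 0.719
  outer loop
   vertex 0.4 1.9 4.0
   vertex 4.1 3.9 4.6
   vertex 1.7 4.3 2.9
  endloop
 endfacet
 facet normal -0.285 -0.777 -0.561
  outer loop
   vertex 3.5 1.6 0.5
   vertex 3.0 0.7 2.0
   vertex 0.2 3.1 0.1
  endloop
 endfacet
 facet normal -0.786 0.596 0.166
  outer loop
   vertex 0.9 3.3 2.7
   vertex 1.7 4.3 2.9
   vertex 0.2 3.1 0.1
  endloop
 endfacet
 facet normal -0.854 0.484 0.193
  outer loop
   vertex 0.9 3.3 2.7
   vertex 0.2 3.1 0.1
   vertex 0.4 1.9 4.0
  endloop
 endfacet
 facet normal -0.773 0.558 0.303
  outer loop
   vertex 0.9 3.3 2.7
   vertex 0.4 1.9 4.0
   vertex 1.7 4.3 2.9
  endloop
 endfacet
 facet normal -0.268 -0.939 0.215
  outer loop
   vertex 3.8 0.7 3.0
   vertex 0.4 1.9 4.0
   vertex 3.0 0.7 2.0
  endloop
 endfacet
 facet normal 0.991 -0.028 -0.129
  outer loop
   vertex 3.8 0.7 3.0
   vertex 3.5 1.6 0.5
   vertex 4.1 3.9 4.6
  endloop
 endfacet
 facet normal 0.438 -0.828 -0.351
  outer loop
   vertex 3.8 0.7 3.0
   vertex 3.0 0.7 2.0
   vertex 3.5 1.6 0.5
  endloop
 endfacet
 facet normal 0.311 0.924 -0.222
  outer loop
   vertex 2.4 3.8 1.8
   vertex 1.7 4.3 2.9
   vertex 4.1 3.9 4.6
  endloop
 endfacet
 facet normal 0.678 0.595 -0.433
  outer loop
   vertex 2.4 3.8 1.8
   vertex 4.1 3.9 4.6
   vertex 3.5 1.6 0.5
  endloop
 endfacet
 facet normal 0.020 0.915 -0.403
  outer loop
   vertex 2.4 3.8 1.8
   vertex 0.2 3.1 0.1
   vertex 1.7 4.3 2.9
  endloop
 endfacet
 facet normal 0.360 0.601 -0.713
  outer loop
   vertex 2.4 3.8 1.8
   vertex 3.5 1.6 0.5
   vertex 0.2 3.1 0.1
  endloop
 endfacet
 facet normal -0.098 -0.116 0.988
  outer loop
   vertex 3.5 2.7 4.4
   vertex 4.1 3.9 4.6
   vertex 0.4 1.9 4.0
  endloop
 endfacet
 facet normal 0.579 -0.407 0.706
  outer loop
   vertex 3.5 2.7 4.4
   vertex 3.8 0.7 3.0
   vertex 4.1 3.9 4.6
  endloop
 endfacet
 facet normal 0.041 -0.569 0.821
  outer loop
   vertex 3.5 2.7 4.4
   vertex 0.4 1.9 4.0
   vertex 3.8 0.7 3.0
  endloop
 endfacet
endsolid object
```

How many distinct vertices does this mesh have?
10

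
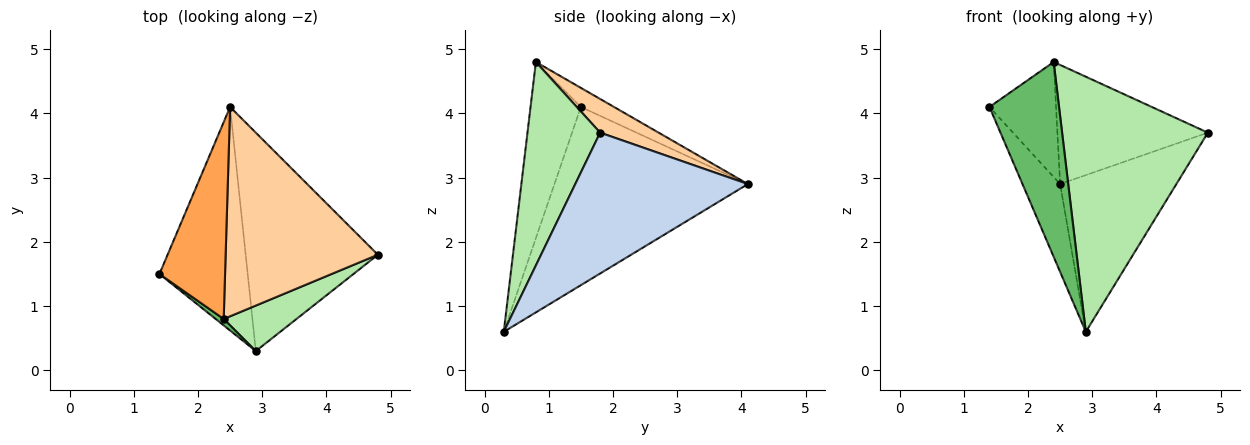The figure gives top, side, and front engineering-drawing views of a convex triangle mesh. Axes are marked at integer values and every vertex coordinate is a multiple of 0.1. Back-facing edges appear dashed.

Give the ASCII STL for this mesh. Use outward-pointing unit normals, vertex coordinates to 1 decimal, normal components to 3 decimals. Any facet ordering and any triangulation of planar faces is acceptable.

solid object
 facet normal -0.883 0.172 -0.437
  outer loop
   vertex 2.9 0.3 0.6
   vertex 1.4 1.5 4.1
   vertex 2.5 4.1 2.9
  endloop
 endfacet
 facet normal 0.654 0.441 -0.614
  outer loop
   vertex 2.9 0.3 0.6
   vertex 2.5 4.1 2.9
   vertex 4.8 1.8 3.7
  endloop
 endfacet
 facet normal -0.243 0.489 0.837
  outer loop
   vertex 2.4 0.8 4.8
   vertex 2.5 4.1 2.9
   vertex 1.4 1.5 4.1
  endloop
 endfacet
 facet normal 0.189 0.486 0.853
  outer loop
   vertex 2.4 0.8 4.8
   vertex 4.8 1.8 3.7
   vertex 2.5 4.1 2.9
  endloop
 endfacet
 facet normal -0.586 -0.810 0.027
  outer loop
   vertex 2.4 0.8 4.8
   vertex 1.4 1.5 4.1
   vertex 2.9 0.3 0.6
  endloop
 endfacet
 facet normal 0.441 -0.884 0.158
  outer loop
   vertex 2.4 0.8 4.8
   vertex 2.9 0.3 0.6
   vertex 4.8 1.8 3.7
  endloop
 endfacet
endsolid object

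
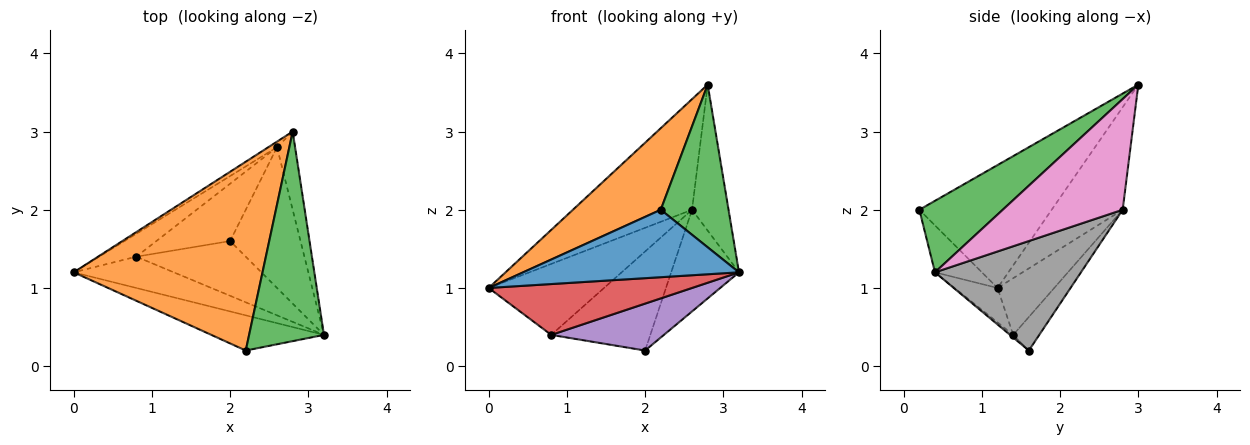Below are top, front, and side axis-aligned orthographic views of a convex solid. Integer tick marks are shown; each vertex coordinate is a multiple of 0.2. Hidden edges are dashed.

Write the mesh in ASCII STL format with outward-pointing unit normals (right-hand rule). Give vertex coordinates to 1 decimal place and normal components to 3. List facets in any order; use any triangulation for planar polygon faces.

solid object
 facet normal -0.189 -0.871 -0.454
  outer loop
   vertex 2.2 0.2 2.0
   vertex 0.0 1.2 1.0
   vertex 3.2 0.4 1.2
  endloop
 endfacet
 facet normal -0.513 -0.340 0.788
  outer loop
   vertex 2.2 0.2 2.0
   vertex 2.8 3.0 3.6
   vertex 0.0 1.2 1.0
  endloop
 endfacet
 facet normal 0.602 -0.489 0.631
  outer loop
   vertex 2.2 0.2 2.0
   vertex 3.2 0.4 1.2
   vertex 2.8 3.0 3.6
  endloop
 endfacet
 facet normal -0.177 -0.838 -0.516
  outer loop
   vertex 0.8 1.4 0.4
   vertex 3.2 0.4 1.2
   vertex 0.0 1.2 1.0
  endloop
 endfacet
 facet normal -0.018 -0.651 -0.759
  outer loop
   vertex 0.8 1.4 0.4
   vertex 2.0 1.6 0.2
   vertex 3.2 0.4 1.2
  endloop
 endfacet
 facet normal -0.222 0.844 -0.489
  outer loop
   vertex 2.6 2.8 2.0
   vertex 2.0 1.6 0.2
   vertex 0.8 1.4 0.4
  endloop
 endfacet
 facet normal 0.945 0.288 -0.154
  outer loop
   vertex 2.6 2.8 2.0
   vertex 2.8 3.0 3.6
   vertex 3.2 0.4 1.2
  endloop
 endfacet
 facet normal 0.784 0.364 -0.504
  outer loop
   vertex 2.6 2.8 2.0
   vertex 3.2 0.4 1.2
   vertex 2.0 1.6 0.2
  endloop
 endfacet
 facet normal -0.511 0.858 -0.043
  outer loop
   vertex 2.6 2.8 2.0
   vertex 0.0 1.2 1.0
   vertex 2.8 3.0 3.6
  endloop
 endfacet
 facet normal -0.424 0.862 -0.278
  outer loop
   vertex 2.6 2.8 2.0
   vertex 0.8 1.4 0.4
   vertex 0.0 1.2 1.0
  endloop
 endfacet
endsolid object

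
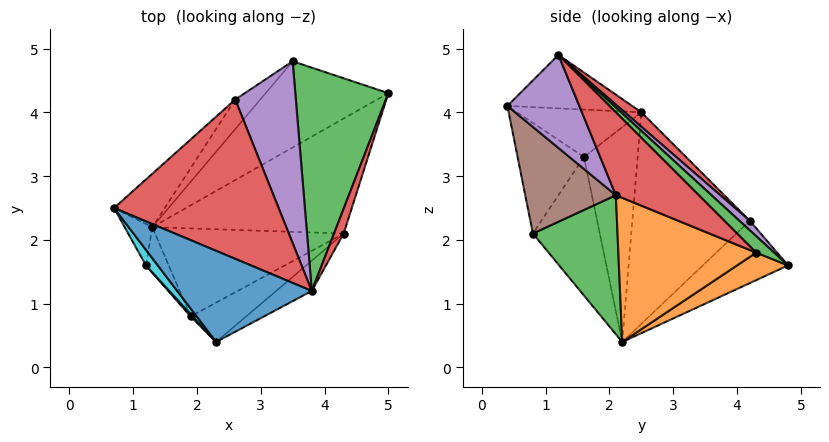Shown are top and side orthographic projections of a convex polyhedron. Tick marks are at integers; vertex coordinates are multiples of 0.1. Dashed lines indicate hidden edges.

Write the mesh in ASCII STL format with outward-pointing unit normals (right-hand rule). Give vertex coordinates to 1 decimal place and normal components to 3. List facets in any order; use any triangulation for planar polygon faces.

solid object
 facet normal -0.359 -0.231 0.904
  outer loop
   vertex 3.8 1.2 4.9
   vertex 0.7 2.5 4.0
   vertex 2.3 0.4 4.1
  endloop
 endfacet
 facet normal 0.211 0.257 -0.943
  outer loop
   vertex 3.5 4.8 1.6
   vertex 5.0 4.3 1.8
   vertex 1.3 2.2 0.4
  endloop
 endfacet
 facet normal 0.129 0.676 0.726
  outer loop
   vertex 3.5 4.8 1.6
   vertex 3.8 1.2 4.9
   vertex 5.0 4.3 1.8
  endloop
 endfacet
 facet normal 0.065 0.668 0.741
  outer loop
   vertex 2.6 4.2 2.3
   vertex 0.7 2.5 4.0
   vertex 3.8 1.2 4.9
  endloop
 endfacet
 facet normal 0.115 0.676 0.727
  outer loop
   vertex 2.6 4.2 2.3
   vertex 3.8 1.2 4.9
   vertex 3.5 4.8 1.6
  endloop
 endfacet
 facet normal -0.740 0.649 -0.177
  outer loop
   vertex 2.6 4.2 2.3
   vertex 1.3 2.2 0.4
   vertex 0.7 2.5 4.0
  endloop
 endfacet
 facet normal -0.670 0.691 -0.269
  outer loop
   vertex 2.6 4.2 2.3
   vertex 3.5 4.8 1.6
   vertex 1.3 2.2 0.4
  endloop
 endfacet
 facet normal -0.904 -0.412 -0.116
  outer loop
   vertex 1.2 1.6 3.3
   vertex 0.7 2.5 4.0
   vertex 1.3 2.2 0.4
  endloop
 endfacet
 facet normal -0.839 -0.527 -0.138
  outer loop
   vertex 1.2 1.6 3.3
   vertex 1.3 2.2 0.4
   vertex 1.9 0.8 2.1
  endloop
 endfacet
 facet normal -0.784 -0.588 0.196
  outer loop
   vertex 1.2 1.6 3.3
   vertex 2.3 0.4 4.1
   vertex 0.7 2.5 4.0
  endloop
 endfacet
 facet normal -0.742 -0.670 0.014
  outer loop
   vertex 1.2 1.6 3.3
   vertex 1.9 0.8 2.1
   vertex 2.3 0.4 4.1
  endloop
 endfacet
 facet normal 0.531 -0.460 -0.712
  outer loop
   vertex 4.3 2.1 2.7
   vertex 1.3 2.2 0.4
   vertex 5.0 4.3 1.8
  endloop
 endfacet
 facet normal 0.481 -0.586 -0.652
  outer loop
   vertex 4.3 2.1 2.7
   vertex 1.9 0.8 2.1
   vertex 1.3 2.2 0.4
  endloop
 endfacet
 facet normal 0.959 -0.259 0.112
  outer loop
   vertex 4.3 2.1 2.7
   vertex 5.0 4.3 1.8
   vertex 3.8 1.2 4.9
  endloop
 endfacet
 facet normal 0.545 -0.812 -0.209
  outer loop
   vertex 4.3 2.1 2.7
   vertex 3.8 1.2 4.9
   vertex 2.3 0.4 4.1
  endloop
 endfacet
 facet normal 0.510 -0.818 -0.266
  outer loop
   vertex 4.3 2.1 2.7
   vertex 2.3 0.4 4.1
   vertex 1.9 0.8 2.1
  endloop
 endfacet
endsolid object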